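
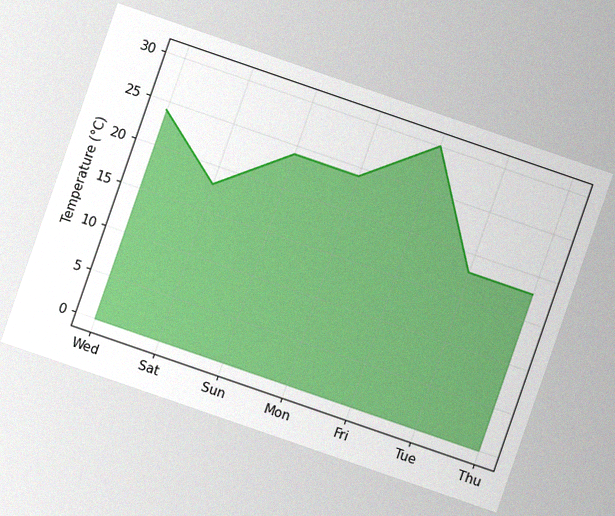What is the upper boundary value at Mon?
The chart is tilted about 19° clockwise, with some photo noise. At Mon the upper boundary is at 24°C.

24°C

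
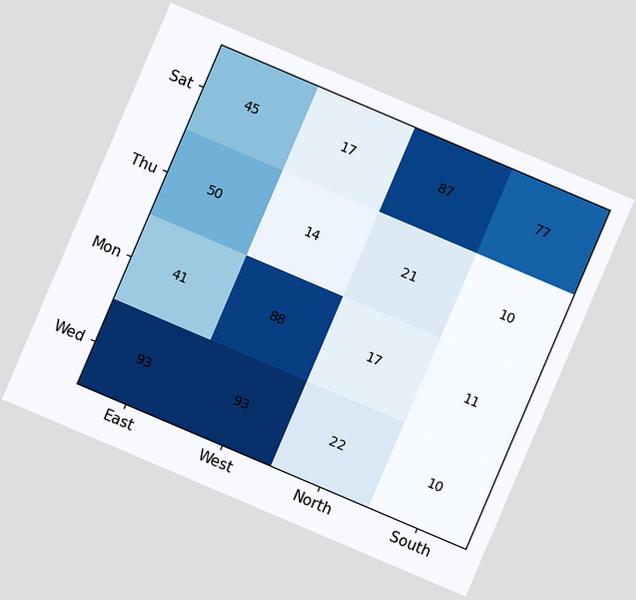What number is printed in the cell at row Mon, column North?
The chart is tilted about 23° clockwise. The (Mon, North) cell reads 17.

17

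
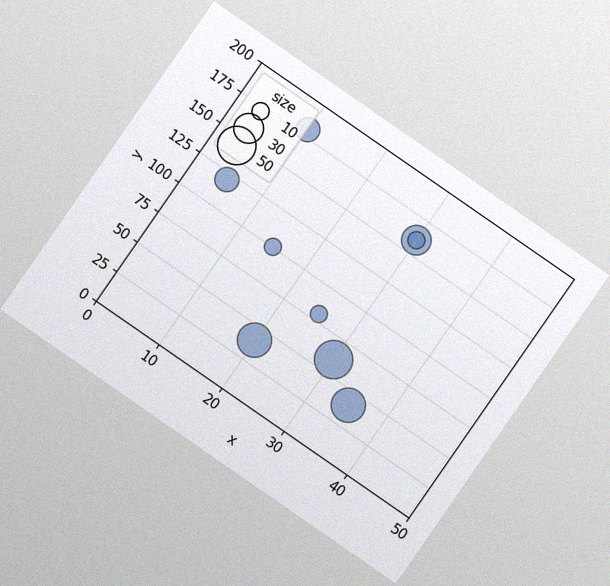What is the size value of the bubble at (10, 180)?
The chart is tilted about 35° clockwise, with some photo noise. Matching the bubble at (10, 180) against the size legend gives 20.

20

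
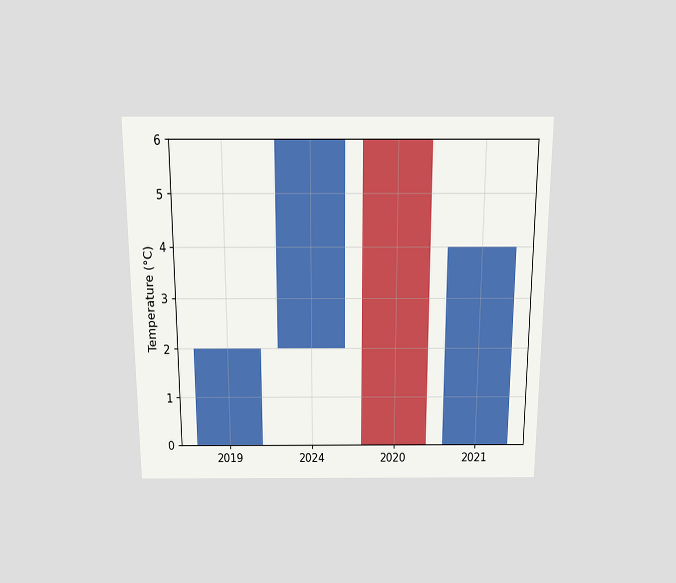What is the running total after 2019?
The chart is viewed slightly from above. After 2019 the running total reaches 2°C.

2°C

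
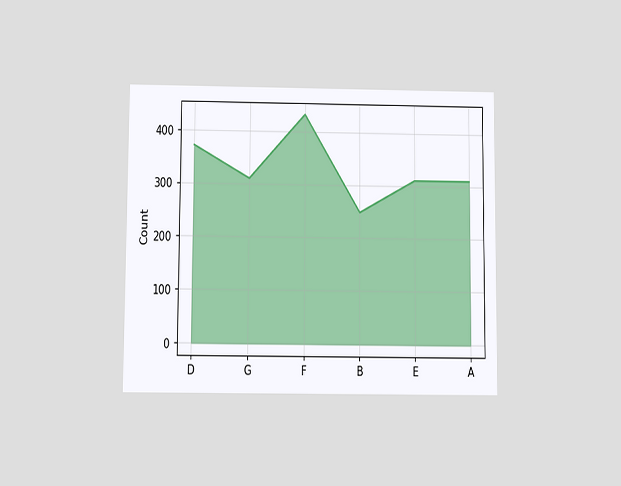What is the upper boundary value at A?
The chart is viewed slightly from below. At A the upper boundary is at 310.

310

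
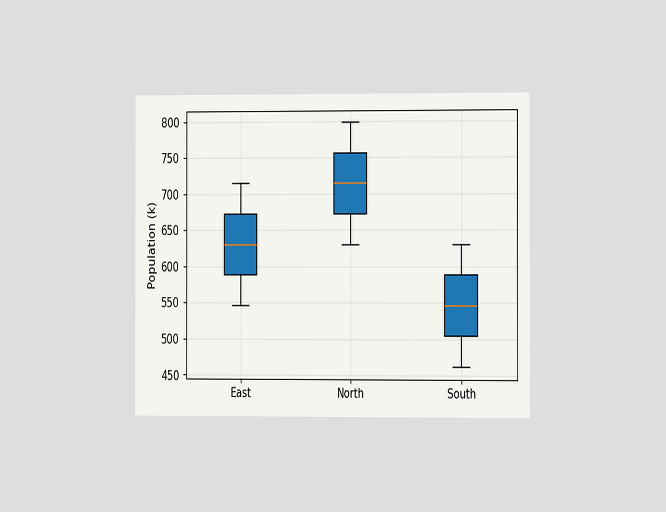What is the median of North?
714k

The chart is viewed slightly from the right. The median line in the North box sits at 714k.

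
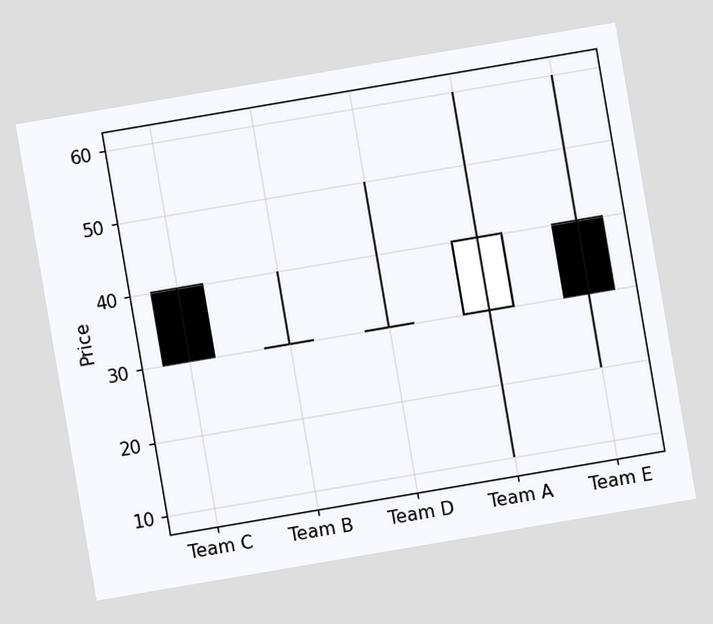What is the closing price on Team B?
The chart is tilted about 10° counter-clockwise. The Team B candle closes at 30.

30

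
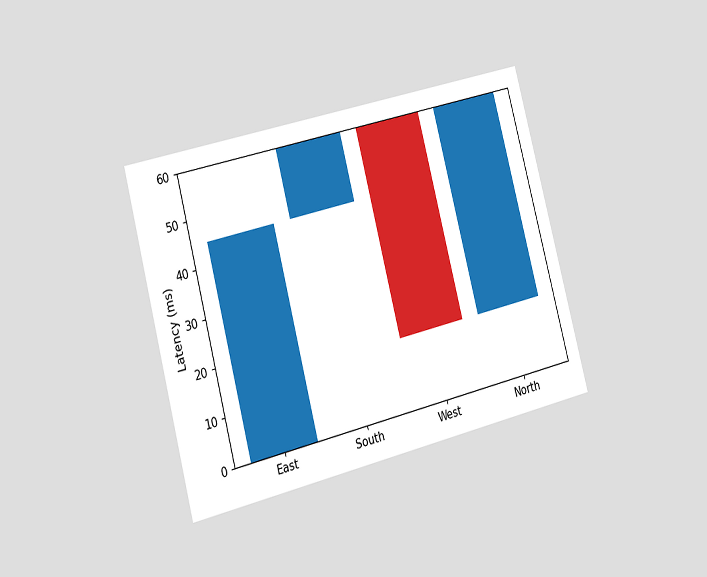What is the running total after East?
45ms

The chart is tilted about 15° counter-clockwise and viewed slightly from the left. After East the running total reaches 45ms.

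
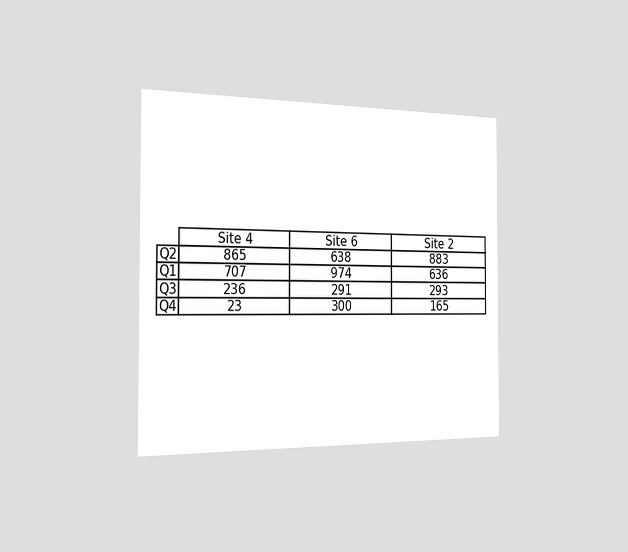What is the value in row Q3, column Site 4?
236

The chart is viewed slightly from the left. The (Q3, Site 4) cell reads 236.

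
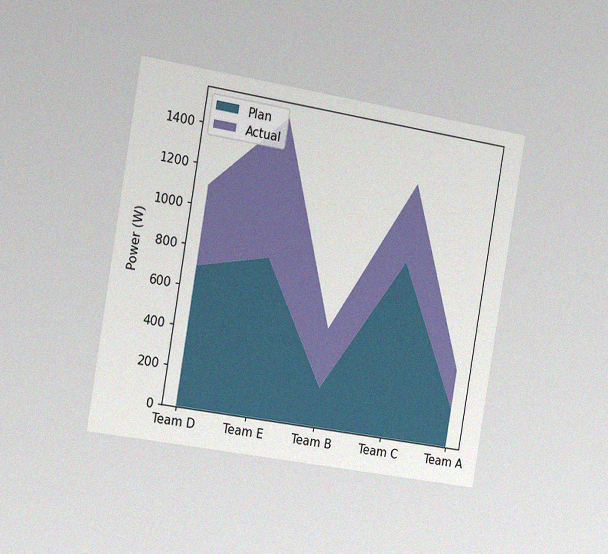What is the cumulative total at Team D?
1100W

The chart is tilted about 9° clockwise and viewed slightly from the left, with some photo noise. The stacked total at Team D reaches 1100W.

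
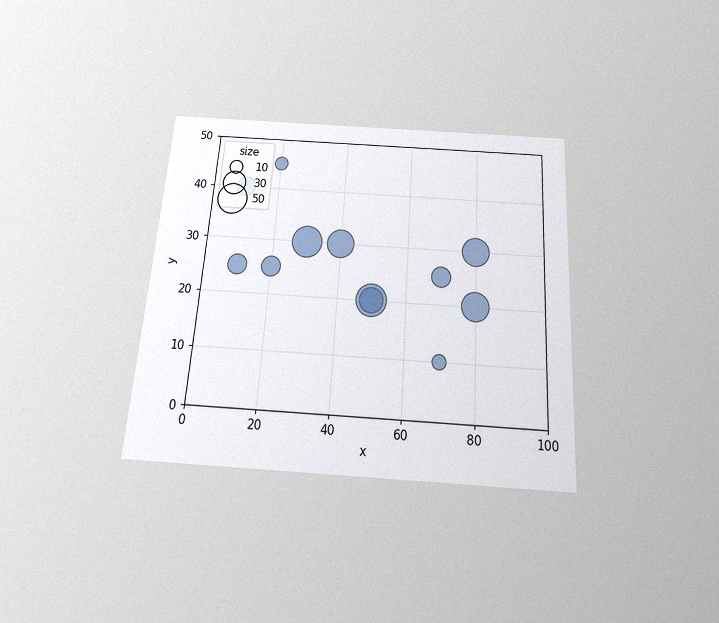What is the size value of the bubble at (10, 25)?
The chart is tilted about 4° clockwise and viewed slightly from below, with some photo noise. Matching the bubble at (10, 25) against the size legend gives 20.

20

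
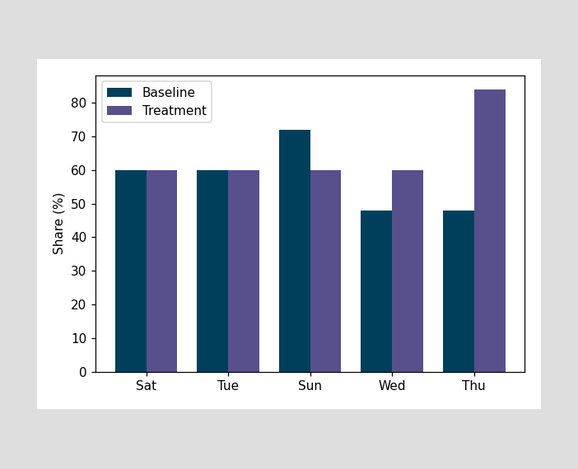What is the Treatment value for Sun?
60%

The Treatment bar at Sun reaches 60% on the y-axis.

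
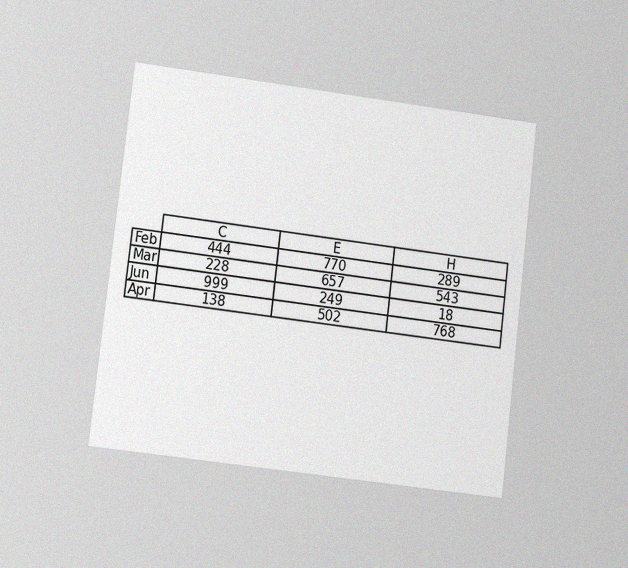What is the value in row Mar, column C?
The chart is tilted about 7° clockwise and viewed at a slight angle, with some photo noise. The (Mar, C) cell reads 228.

228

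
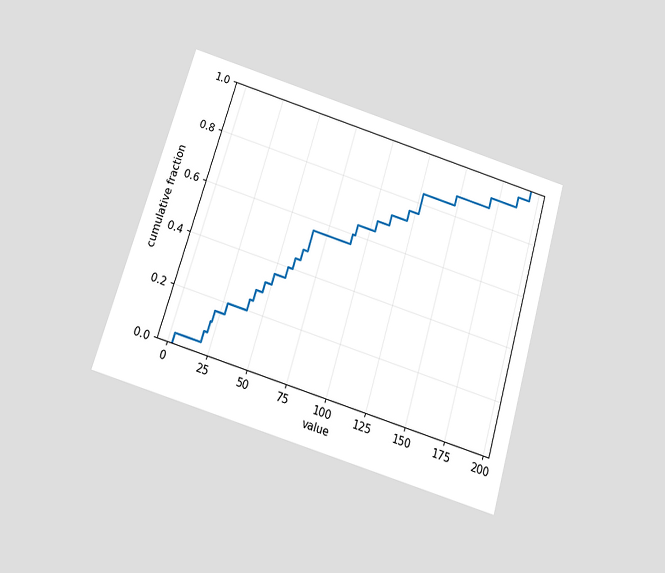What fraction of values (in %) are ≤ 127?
The chart is tilted about 17° clockwise and viewed slightly from below. At x=127 the ECDF step is at 84%.

84%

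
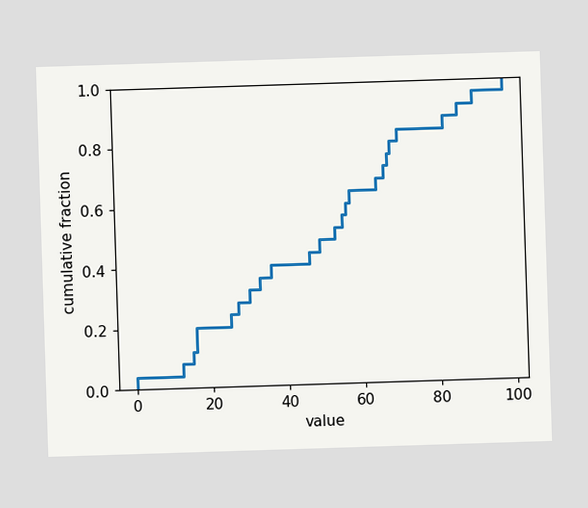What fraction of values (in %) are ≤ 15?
At x=15 the ECDF step is at 12%.

12%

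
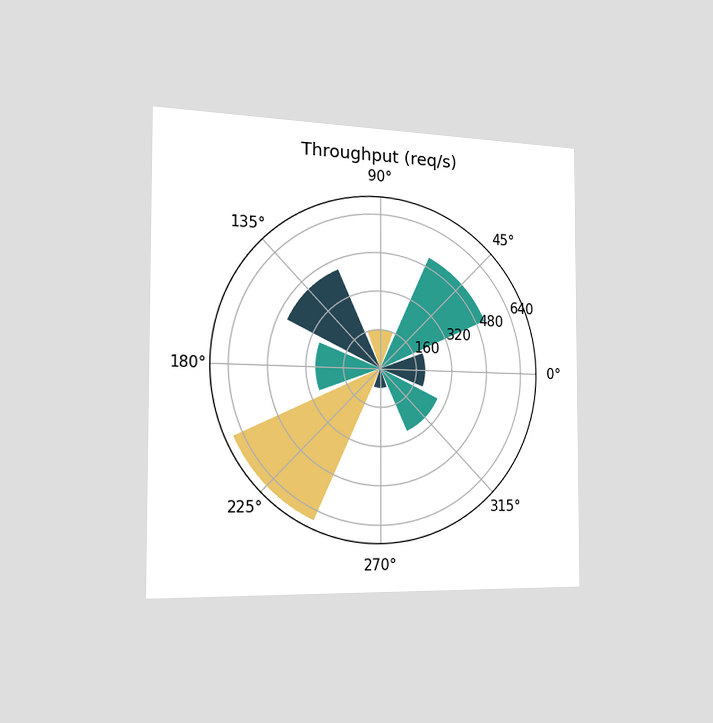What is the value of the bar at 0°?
The chart is viewed slightly from the left. The bar at 0° reaches 200req/s on the radial axis.

200req/s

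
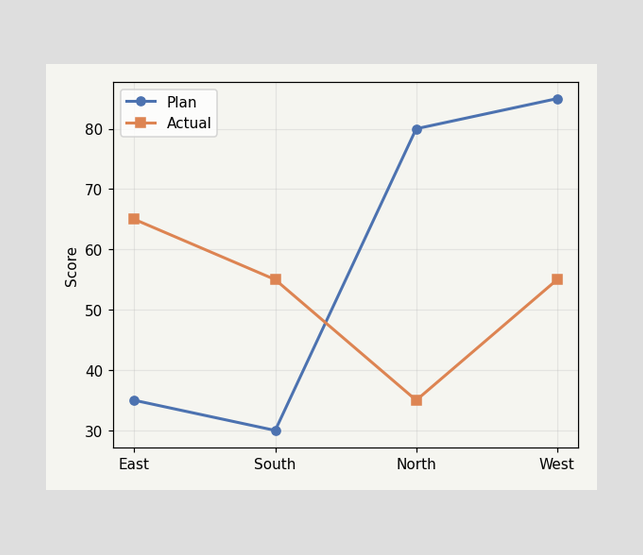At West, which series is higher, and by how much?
At West, Plan sits above the other line by 30.

Plan, by 30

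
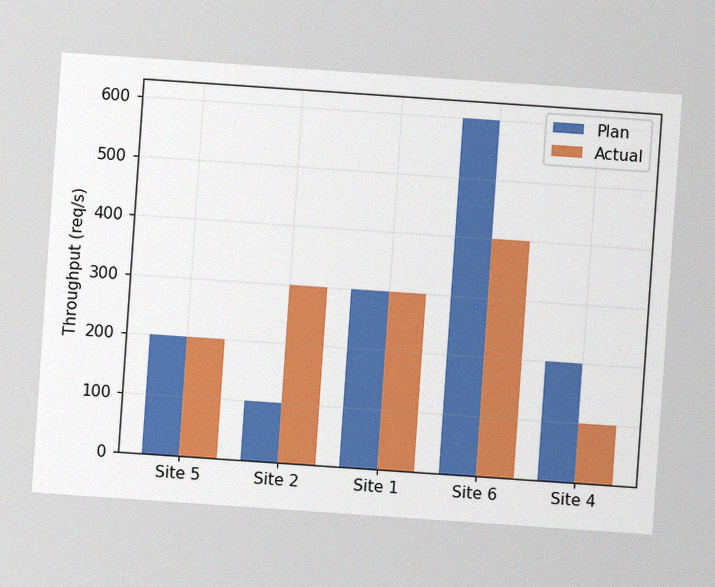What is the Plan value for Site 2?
The chart is tilted about 4° clockwise, with some photo noise. The Plan bar at Site 2 reaches 100req/s on the y-axis.

100req/s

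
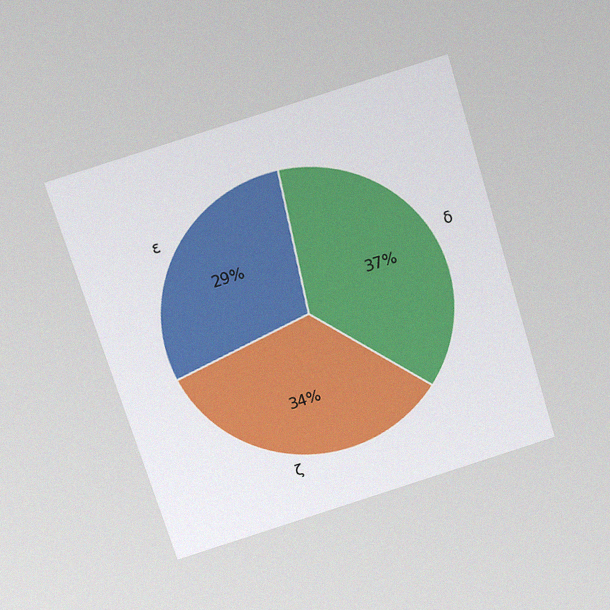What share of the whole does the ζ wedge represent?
34%

The chart is tilted about 17° counter-clockwise and viewed slightly from above, with some photo noise. The ζ slice takes up 34% of the pie.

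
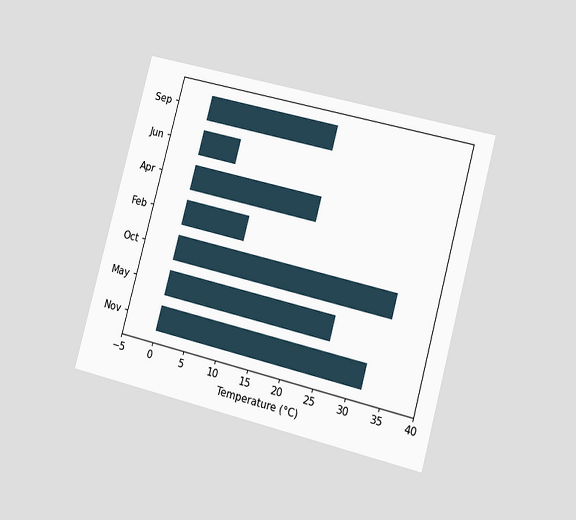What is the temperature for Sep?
20°C

The chart is tilted about 15° clockwise and viewed slightly from the right. Reading along the chart's x-axis, the Sep bar reaches 20°C.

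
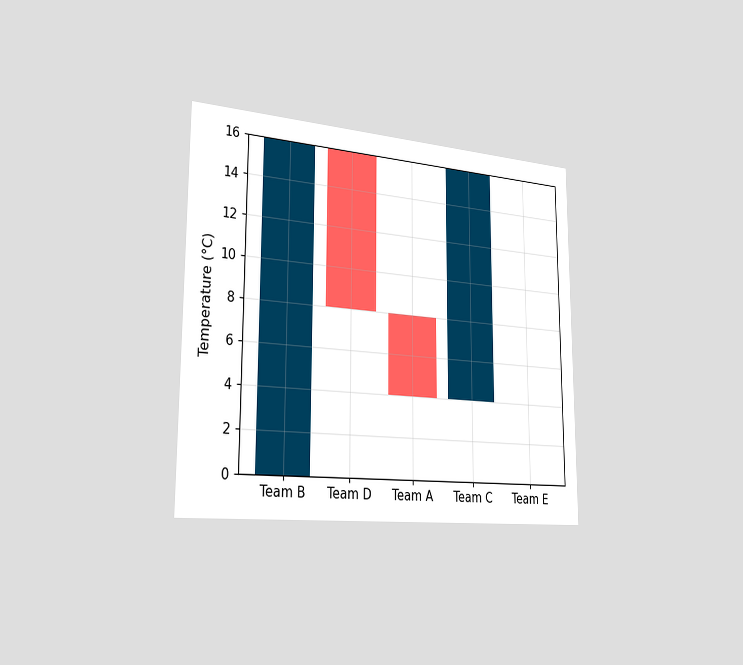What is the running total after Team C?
16°C

The chart is viewed slightly from the left. After Team C the running total reaches 16°C.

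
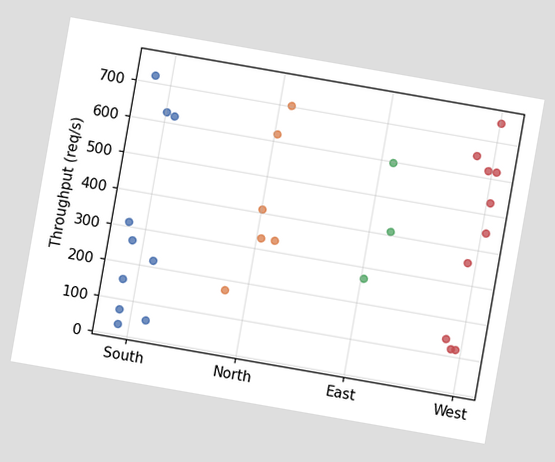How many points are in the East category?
The chart is tilted about 10° clockwise. Counting the markers in the East column gives 3.

3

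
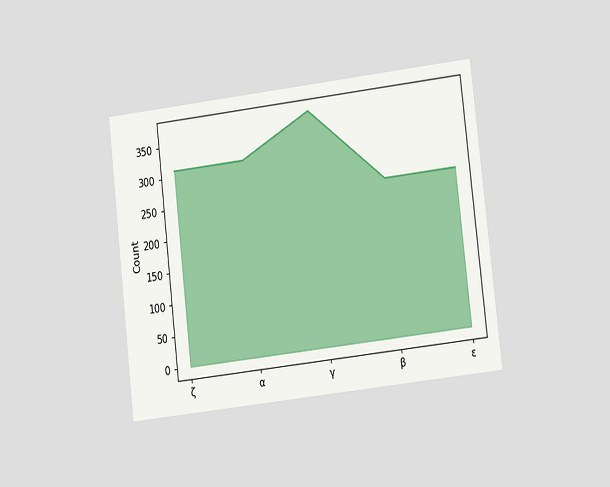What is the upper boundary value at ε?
The chart is tilted about 7° counter-clockwise and viewed at a slight angle. At ε the upper boundary is at 248.

248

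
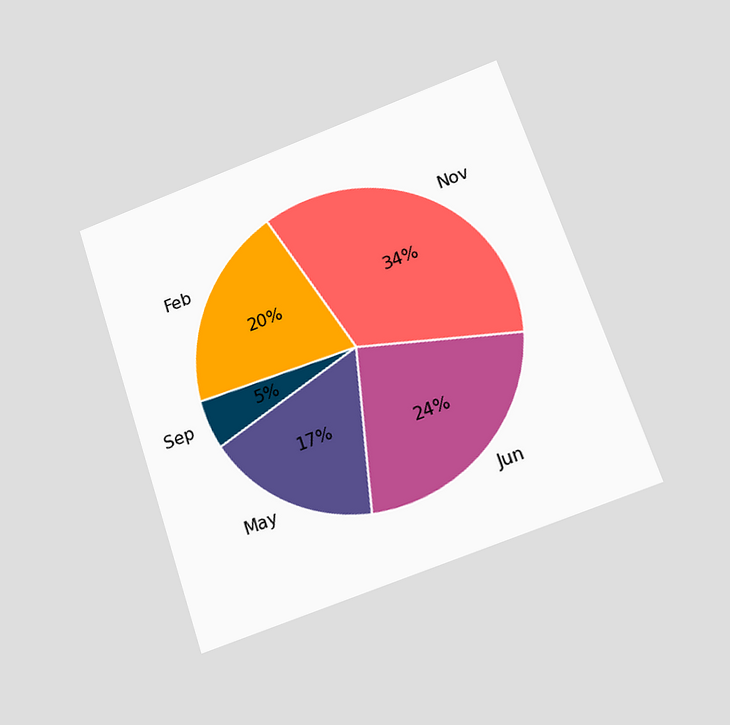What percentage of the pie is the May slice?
The chart is tilted about 18° counter-clockwise and viewed slightly from below. The May slice takes up 17% of the pie.

17%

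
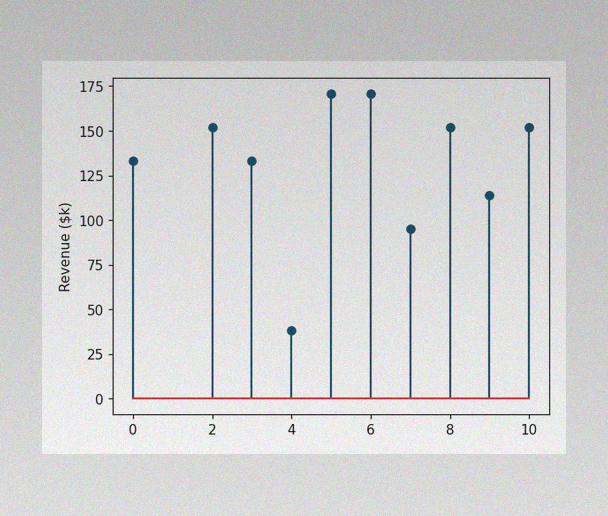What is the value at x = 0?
$133k

The image has some photo noise and uneven lighting. The stem at x=0 reaches $133k.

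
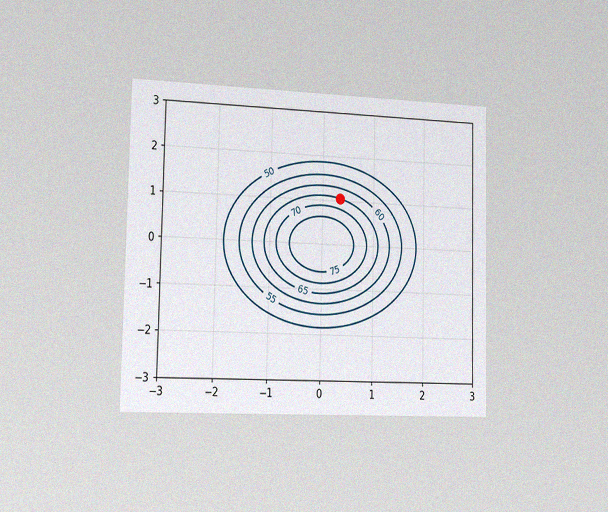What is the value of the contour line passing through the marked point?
65

The chart is viewed slightly from the left, with some photo noise. The marked point sits on the contour labelled 65.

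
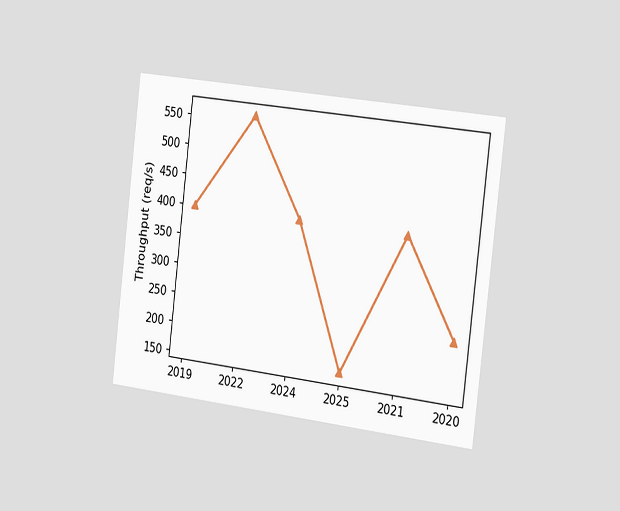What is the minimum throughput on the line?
The chart is tilted about 7° clockwise and viewed slightly from the right. The lowest point is at 2025, and reading across to the y-axis gives 160req/s.

160req/s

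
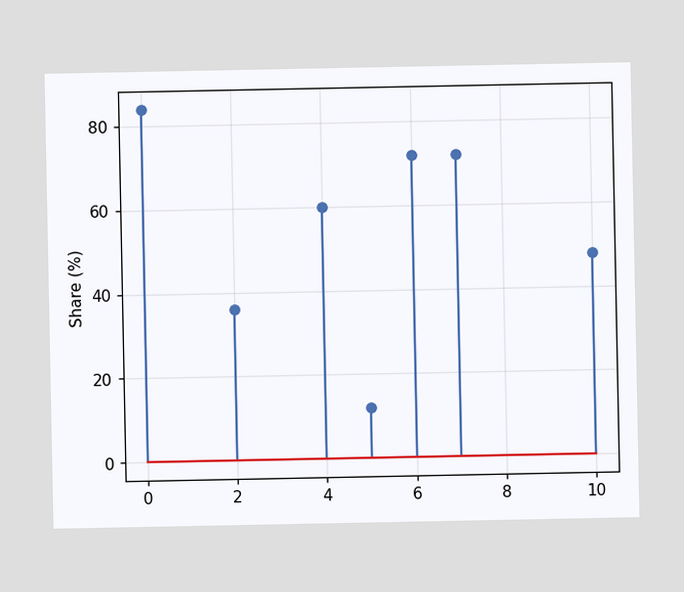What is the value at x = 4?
60%

The stem at x=4 reaches 60%.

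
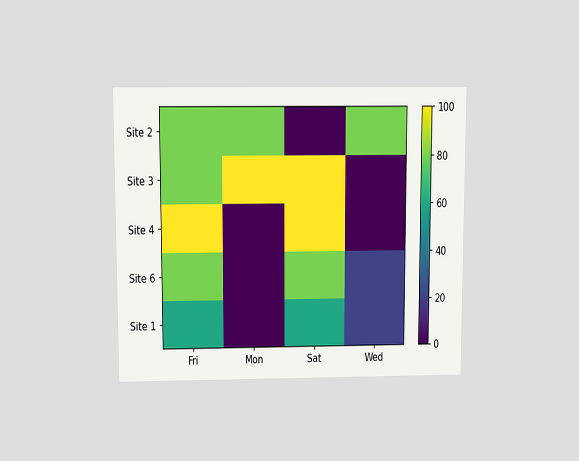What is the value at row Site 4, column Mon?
The chart is viewed slightly from above. Matching cell (Site 4, Mon) against the colorbar gives 0.

0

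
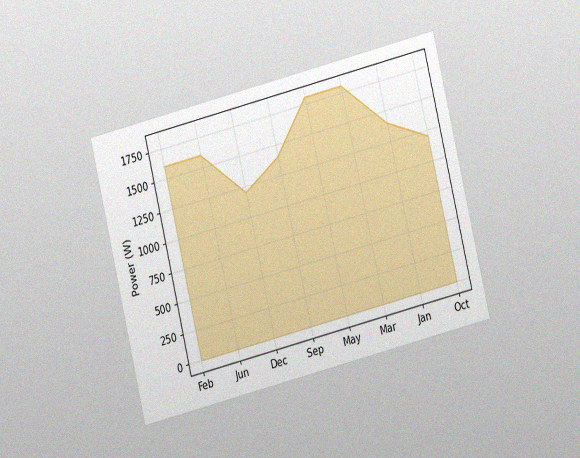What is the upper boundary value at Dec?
1200W

The chart is tilted about 14° counter-clockwise and viewed at a slight angle, with some photo noise. At Dec the upper boundary is at 1200W.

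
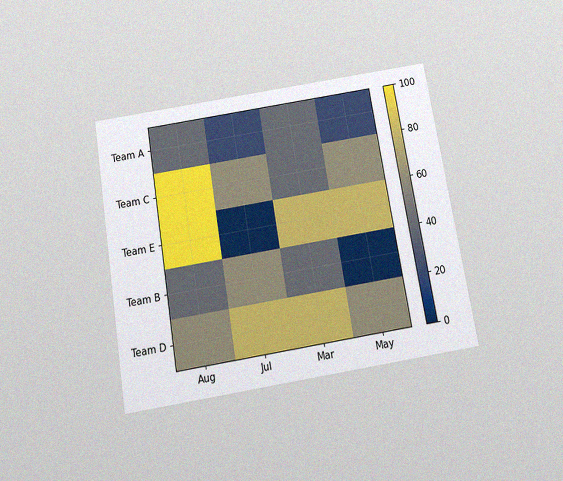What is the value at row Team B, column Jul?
60

The chart is tilted about 9° counter-clockwise and viewed slightly from below, with some photo noise. Matching cell (Team B, Jul) against the colorbar gives 60.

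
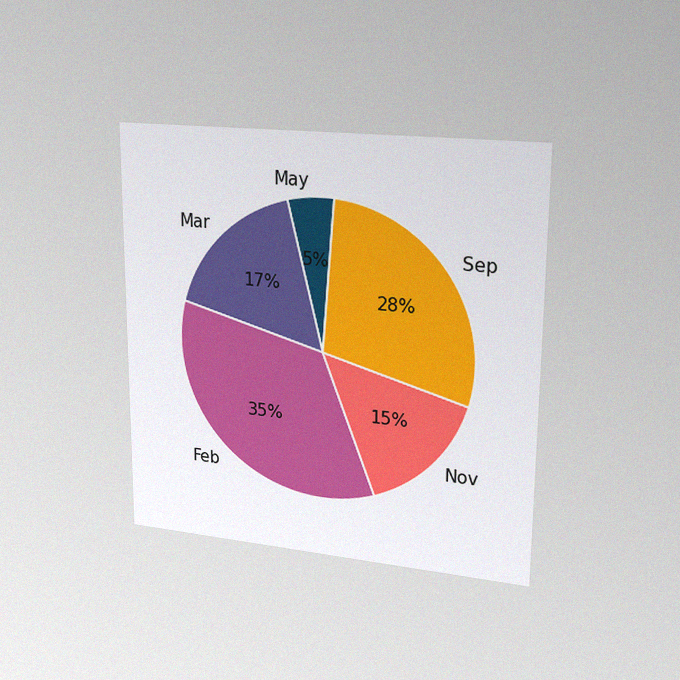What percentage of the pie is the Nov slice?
The chart is viewed slightly from the right, with some photo noise. The Nov slice takes up 15% of the pie.

15%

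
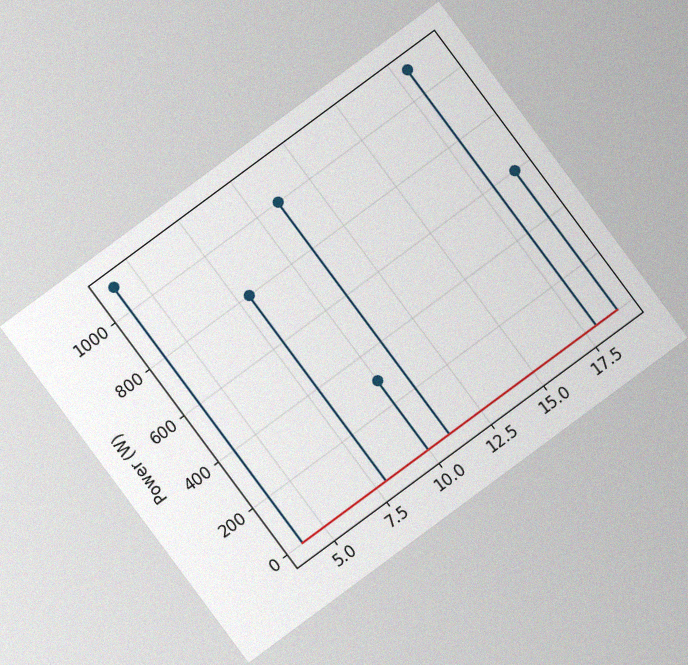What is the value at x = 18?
1100W

The chart is tilted about 37° counter-clockwise, with some photo noise. The stem at x=18 reaches 1100W.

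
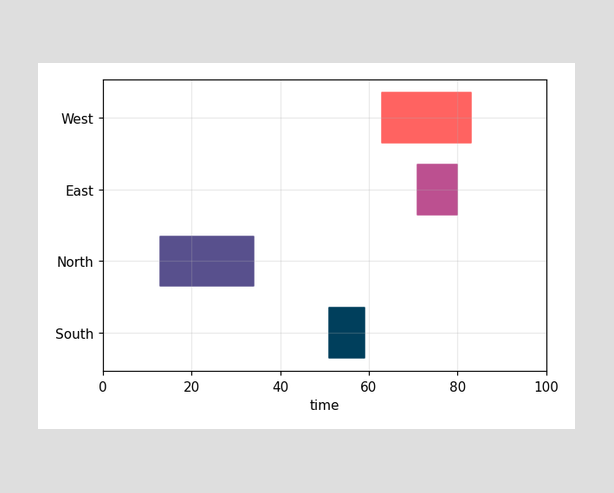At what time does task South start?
51

The South bar begins at t=51.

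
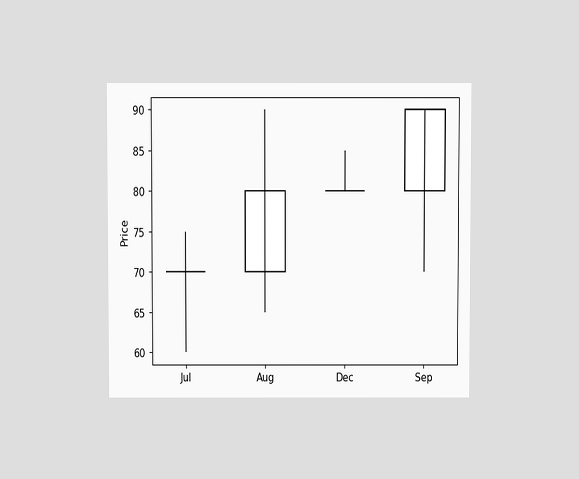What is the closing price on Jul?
70

The chart is viewed slightly from above. The Jul candle closes at 70.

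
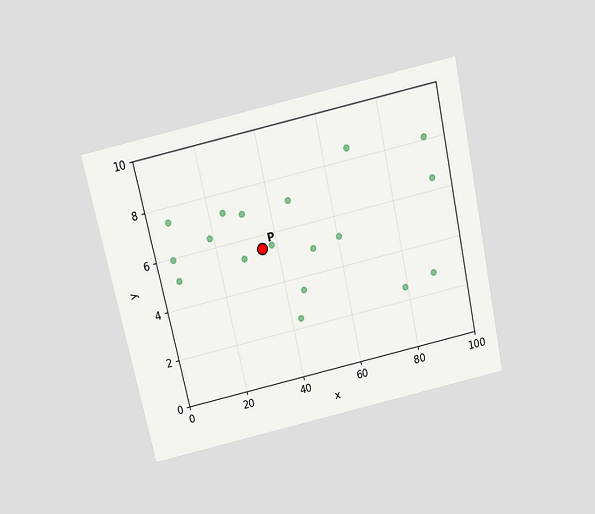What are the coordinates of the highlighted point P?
The chart is tilted about 12° counter-clockwise and viewed slightly from above. Following the gridlines from P to each axis, P sits at (35, 5.5).

(35, 5.5)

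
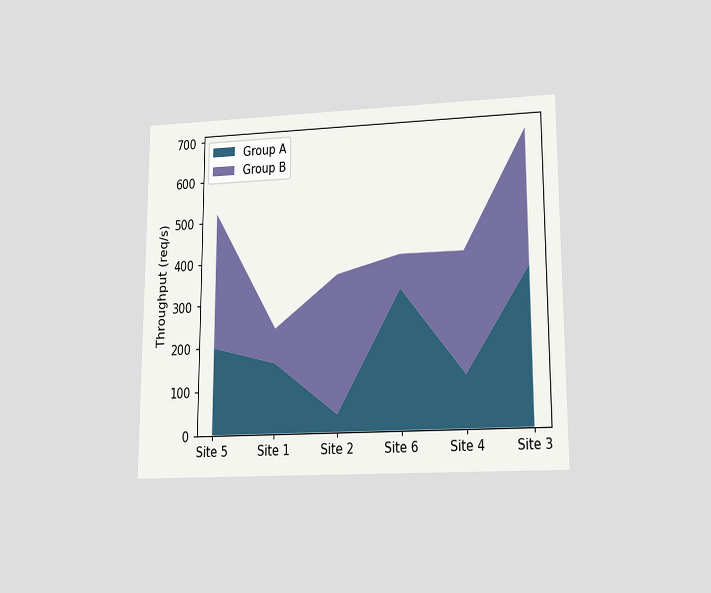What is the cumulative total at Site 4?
400req/s

The chart is viewed at a slight angle. The stacked total at Site 4 reaches 400req/s.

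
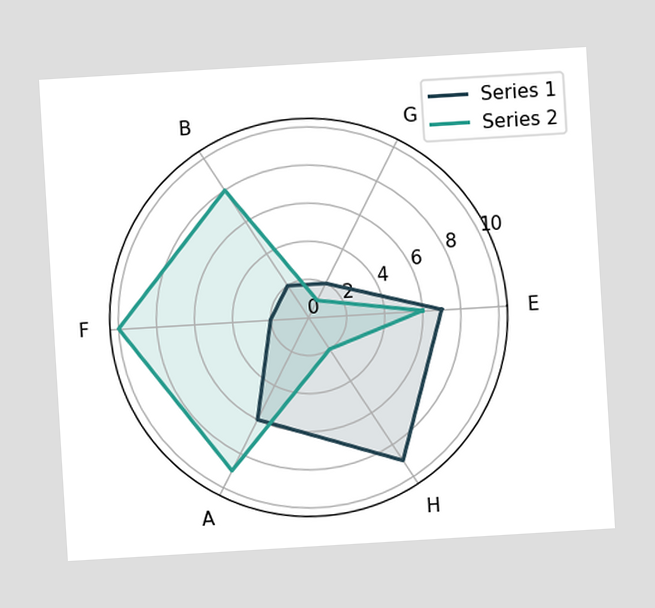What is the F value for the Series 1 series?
2

The chart is tilted about 3° counter-clockwise. On the F axis, Series 1 reaches 2.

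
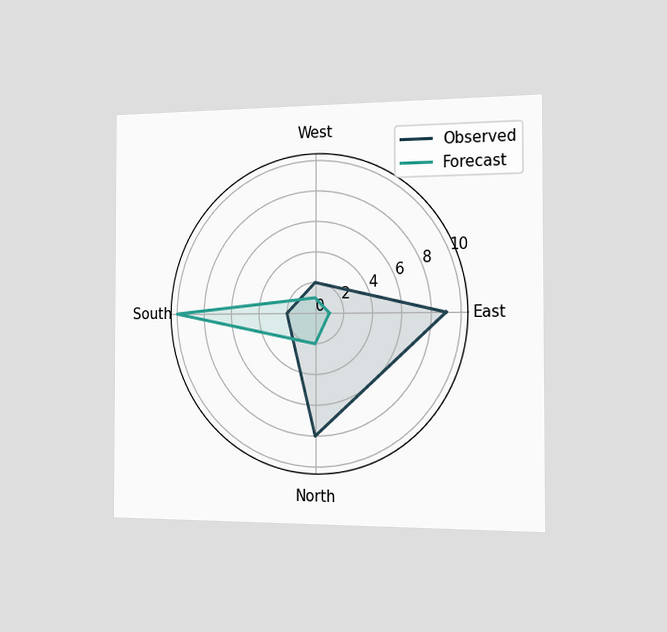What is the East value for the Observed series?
9

The chart is viewed slightly from the right. On the East axis, Observed reaches 9.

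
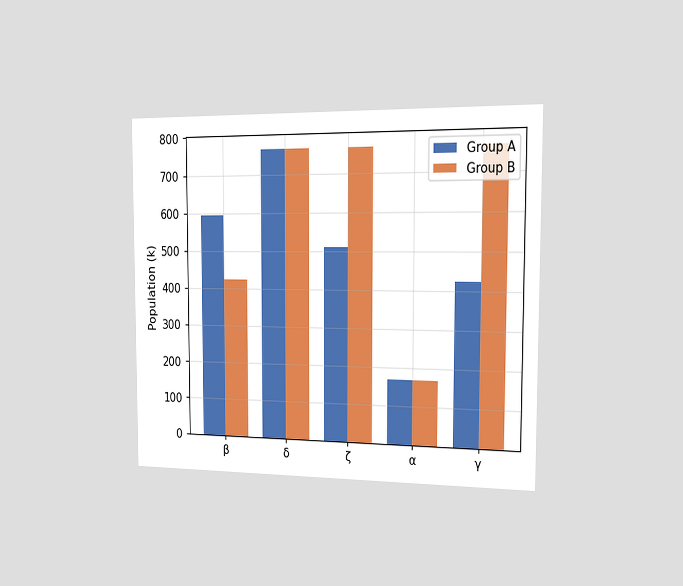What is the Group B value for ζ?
The chart is viewed slightly from the right. The Group B bar at ζ reaches 765k on the y-axis.

765k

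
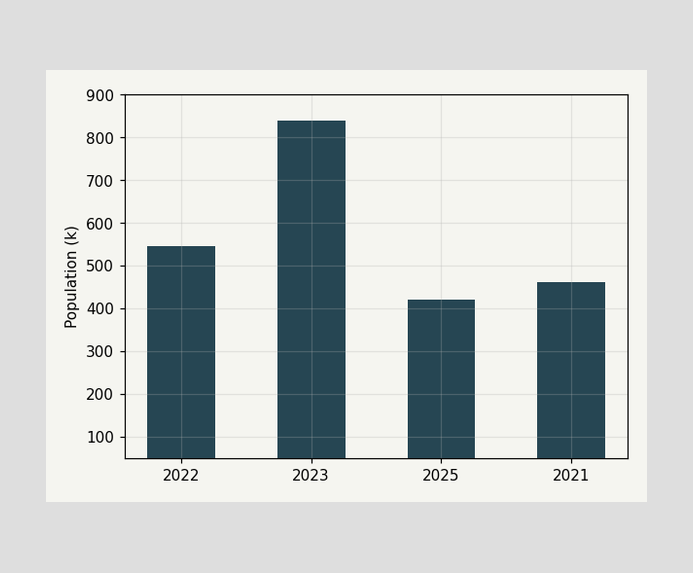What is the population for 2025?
Reading along the chart's y-axis, the 2025 bar reaches 420k.

420k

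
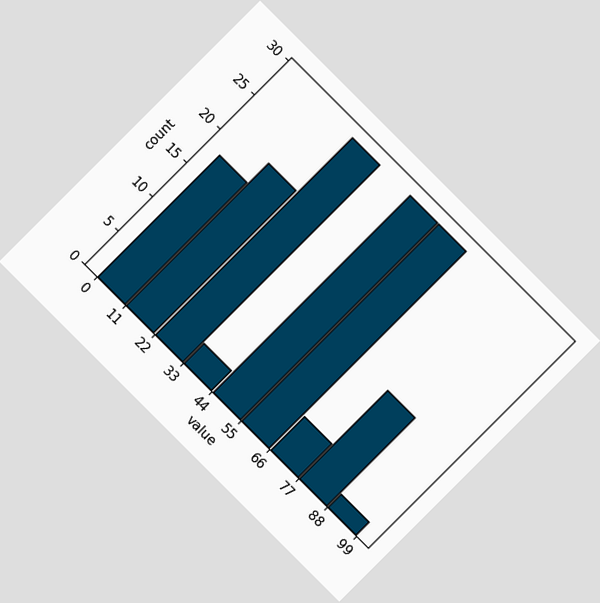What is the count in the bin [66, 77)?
5

The chart is tilted about 45° clockwise. The [66, 77) bin has height 5.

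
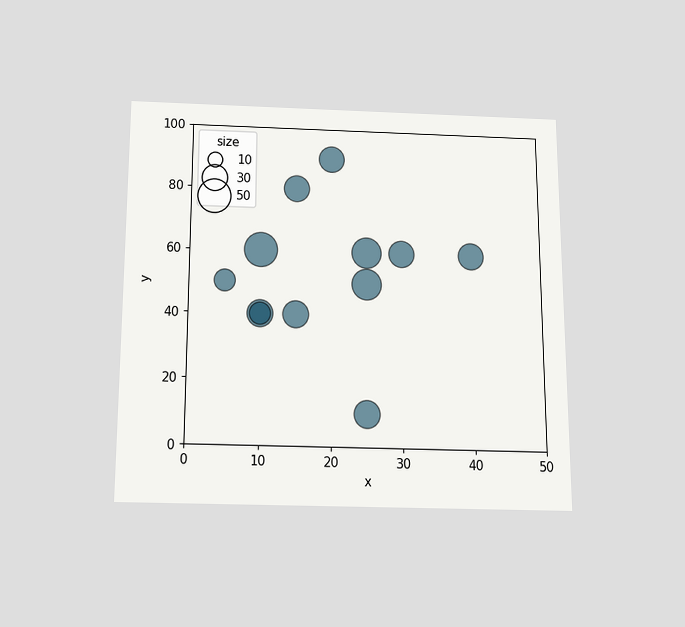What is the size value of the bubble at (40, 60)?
30

The chart is viewed slightly from below. Matching the bubble at (40, 60) against the size legend gives 30.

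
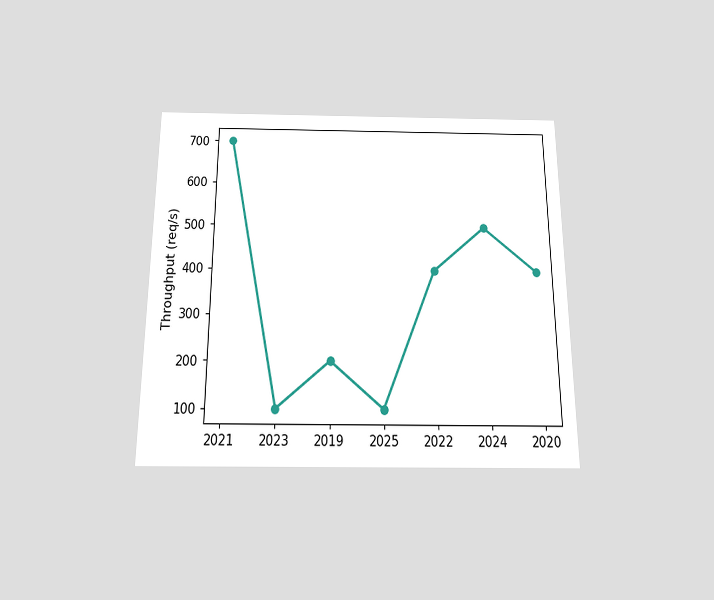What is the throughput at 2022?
The chart is viewed slightly from below. At 2022, the line is at 400req/s.

400req/s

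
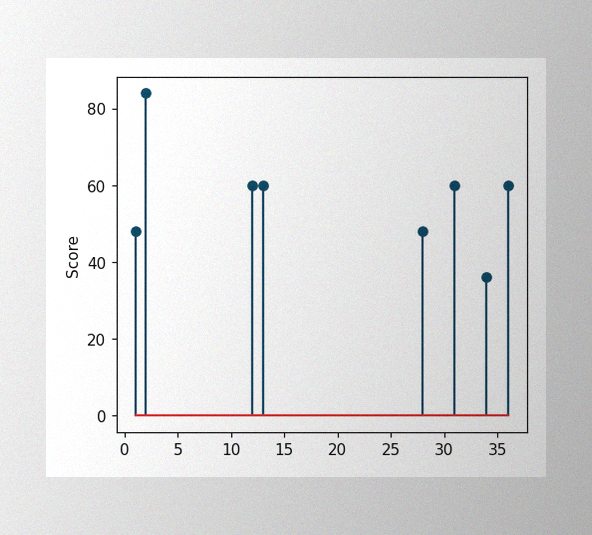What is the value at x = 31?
60

The image has some photo noise and uneven lighting. The stem at x=31 reaches 60.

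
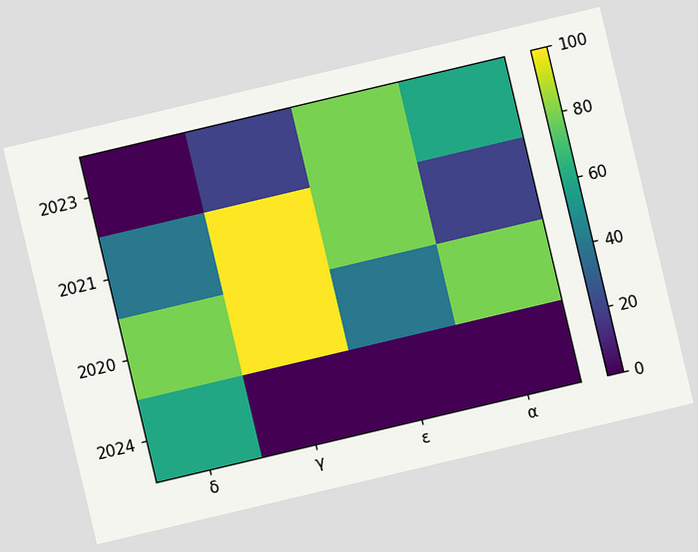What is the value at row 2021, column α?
The chart is tilted about 13° counter-clockwise. Matching cell (2021, α) against the colorbar gives 20.

20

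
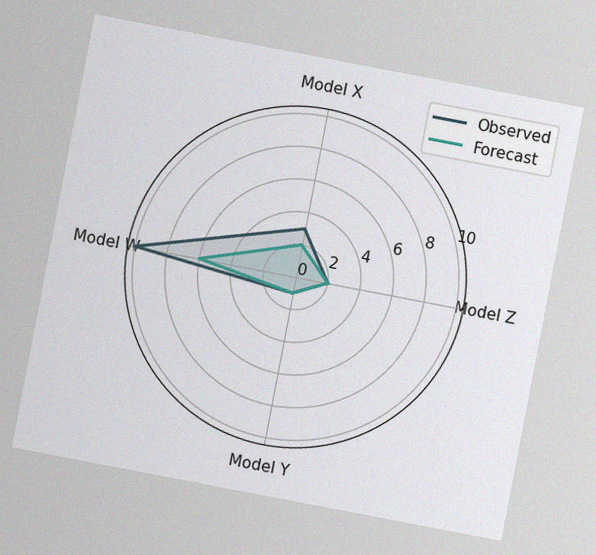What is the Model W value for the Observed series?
10

The chart is tilted about 11° clockwise, with some photo noise. On the Model W axis, Observed reaches 10.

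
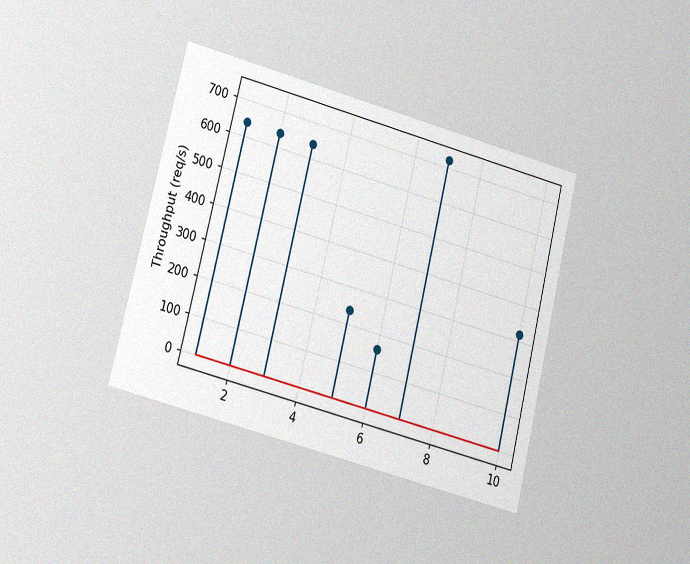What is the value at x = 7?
The chart is tilted about 14° clockwise and viewed at a slight angle, with some photo noise. The stem at x=7 reaches 720req/s.

720req/s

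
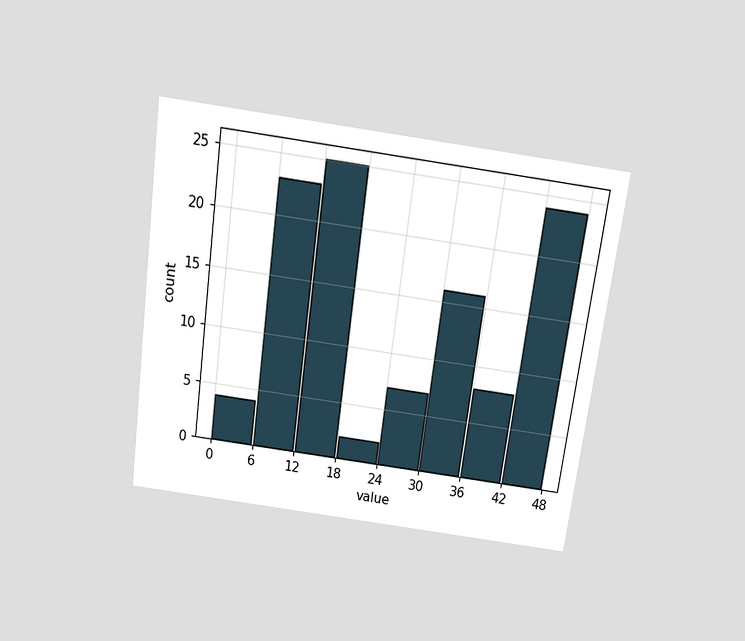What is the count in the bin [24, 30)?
7

The chart is tilted about 8° clockwise and viewed slightly from above. The [24, 30) bin has height 7.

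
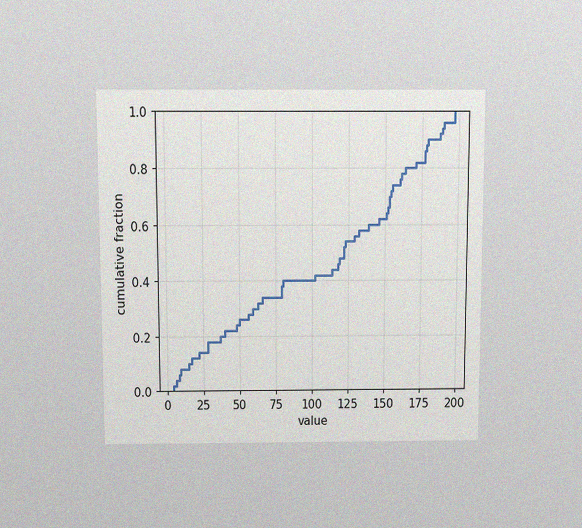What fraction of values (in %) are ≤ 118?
The chart is viewed slightly from above, with some photo noise. At x=118 the ECDF step is at 46%.

46%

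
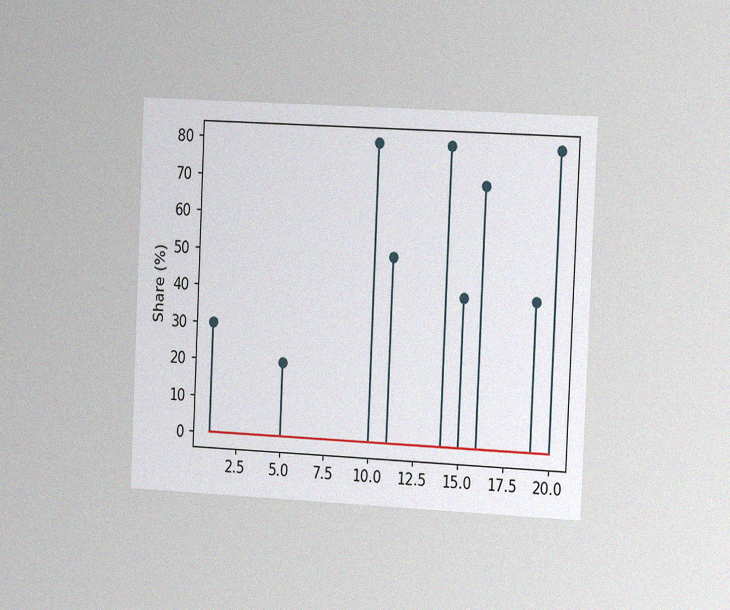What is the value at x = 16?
The chart is tilted about 3° clockwise and viewed slightly from the right, with some photo noise. The stem at x=16 reaches 70%.

70%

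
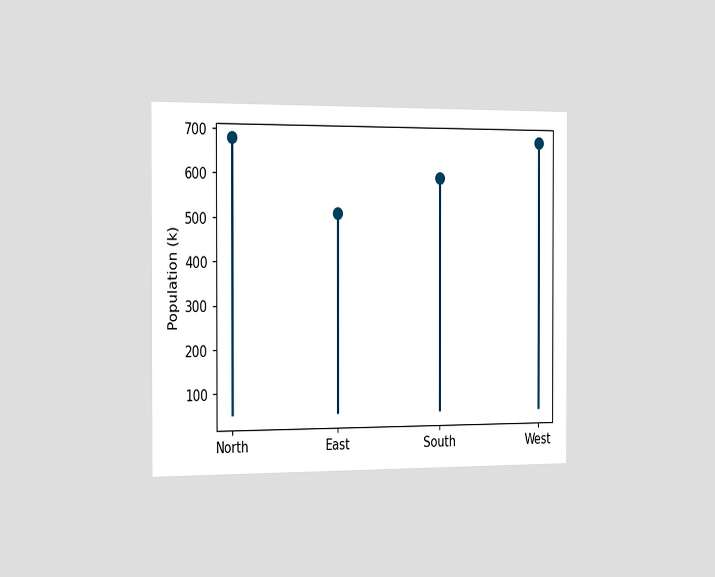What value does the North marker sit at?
680k

The chart is viewed slightly from the left. The North marker sits at 680k.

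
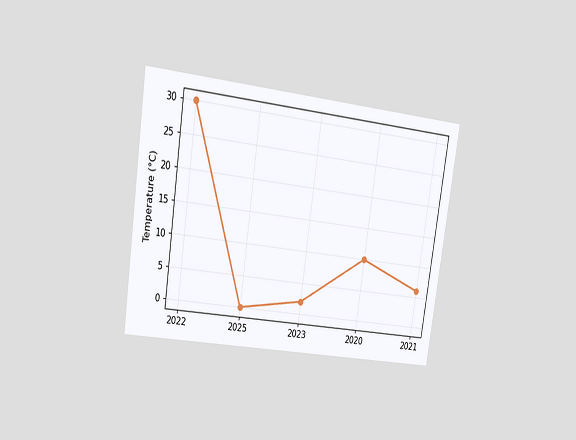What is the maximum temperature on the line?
The chart is tilted about 8° clockwise and viewed at a slight angle. The highest point is at 2022, and reading across to the y-axis gives 30°C.

30°C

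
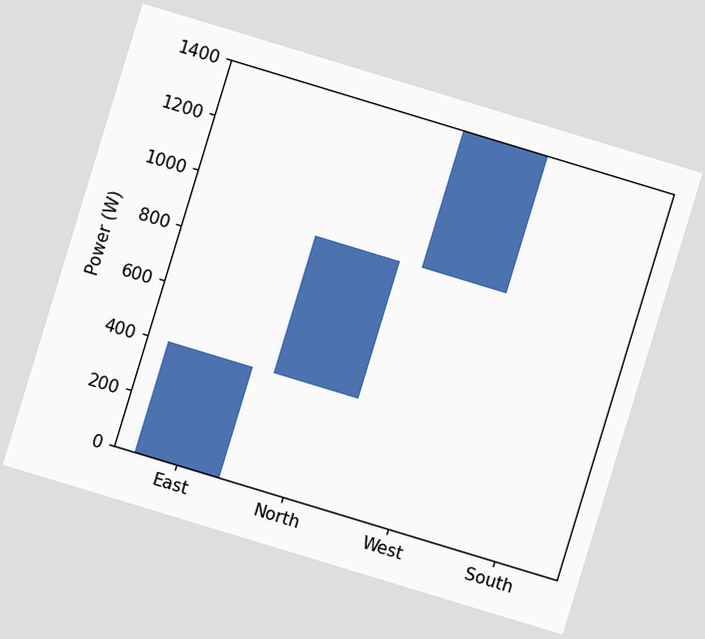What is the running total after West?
1400W

The chart is tilted about 17° clockwise. After West the running total reaches 1400W.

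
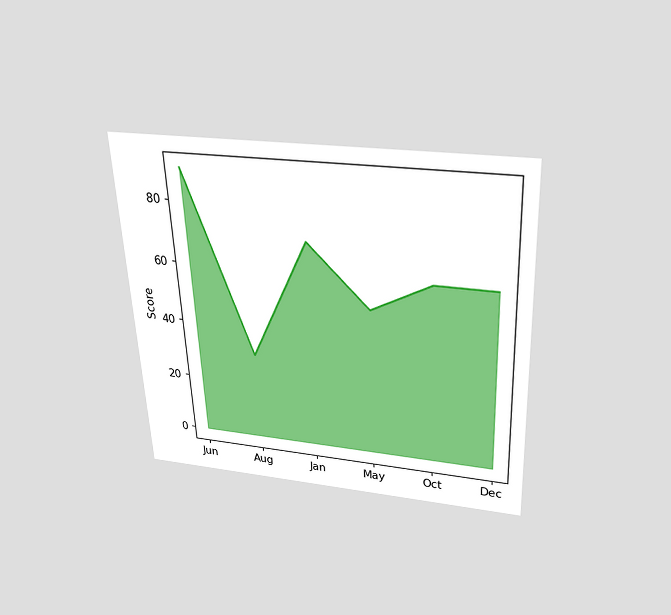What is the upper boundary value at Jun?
The chart is tilted about 3° counter-clockwise and viewed slightly from above. At Jun the upper boundary is at 90.

90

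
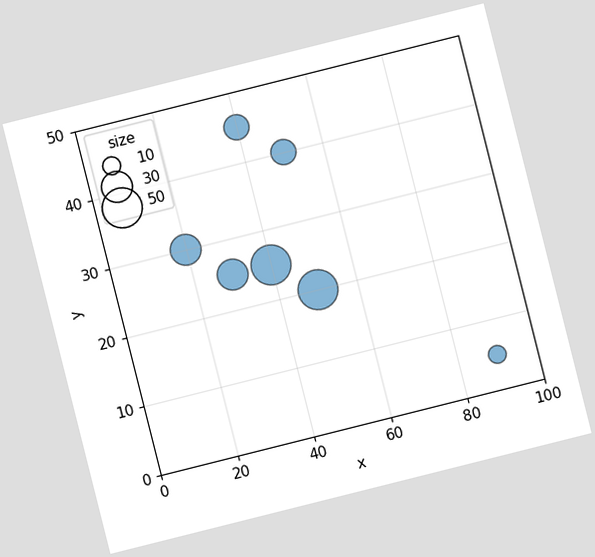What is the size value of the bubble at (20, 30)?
The chart is tilted about 14° counter-clockwise. Matching the bubble at (20, 30) against the size legend gives 30.

30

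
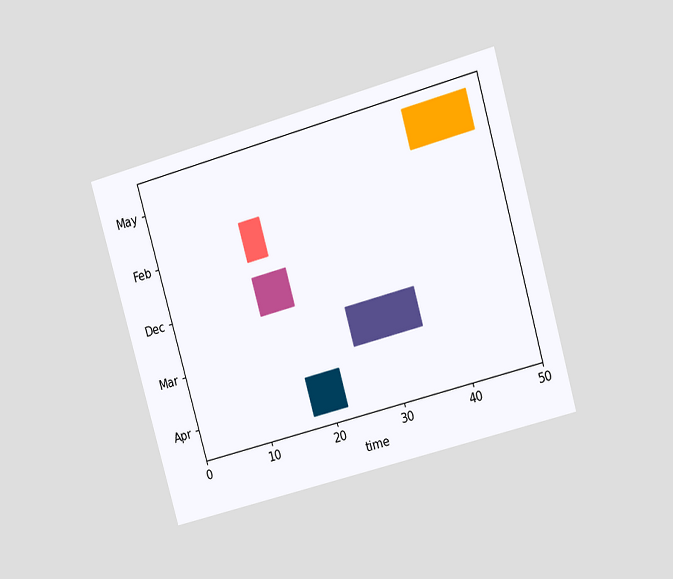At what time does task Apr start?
The chart is tilted about 16° counter-clockwise and viewed at a slight angle. The Apr bar begins at t=17.

17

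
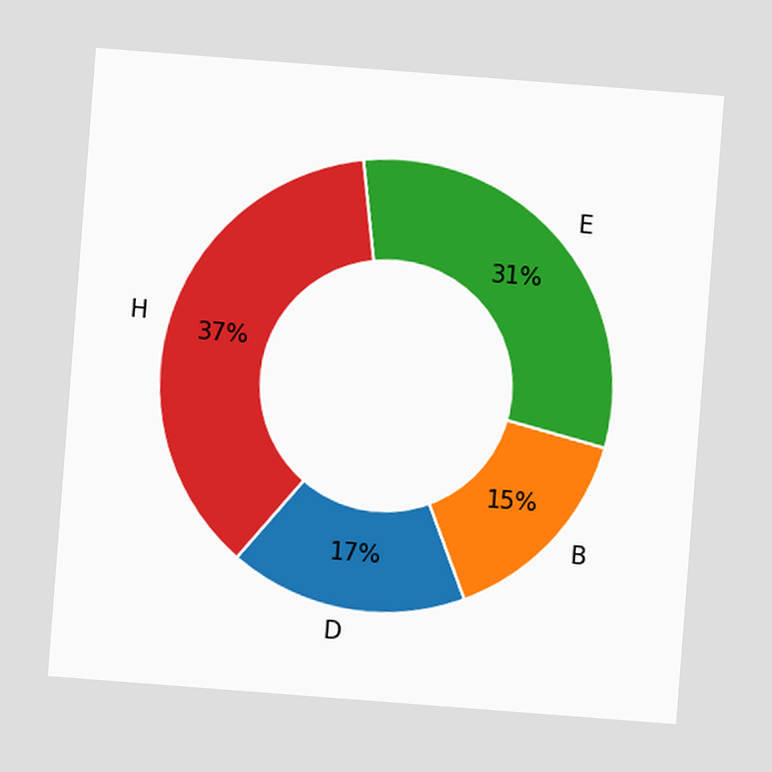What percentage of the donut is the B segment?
The chart is tilted about 4° clockwise. The B segment takes up 15% of the ring.

15%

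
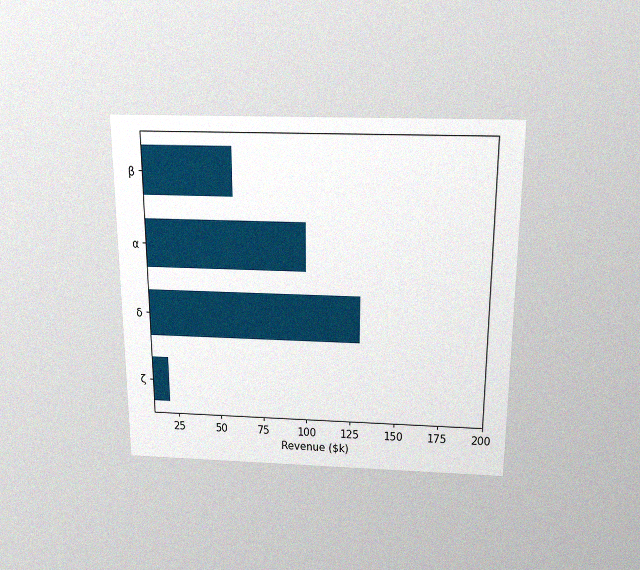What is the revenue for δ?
$130k

The chart is viewed slightly from above, with some photo noise. Reading along the chart's x-axis, the δ bar reaches $130k.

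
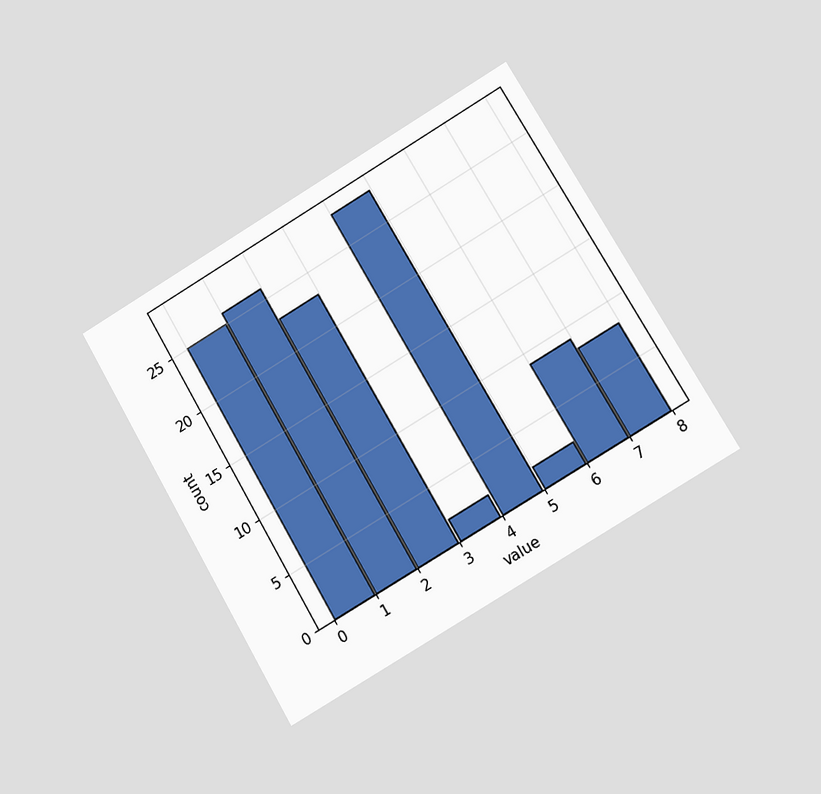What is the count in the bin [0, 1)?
25

The chart is tilted about 30° counter-clockwise and viewed slightly from the right. The [0, 1) bin has height 25.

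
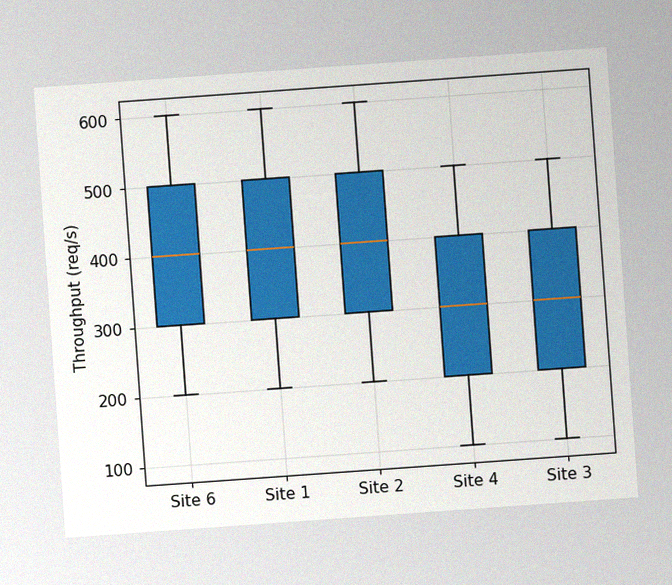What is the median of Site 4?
The chart is tilted about 4° counter-clockwise, with some photo noise. The median line in the Site 4 box sits at 300req/s.

300req/s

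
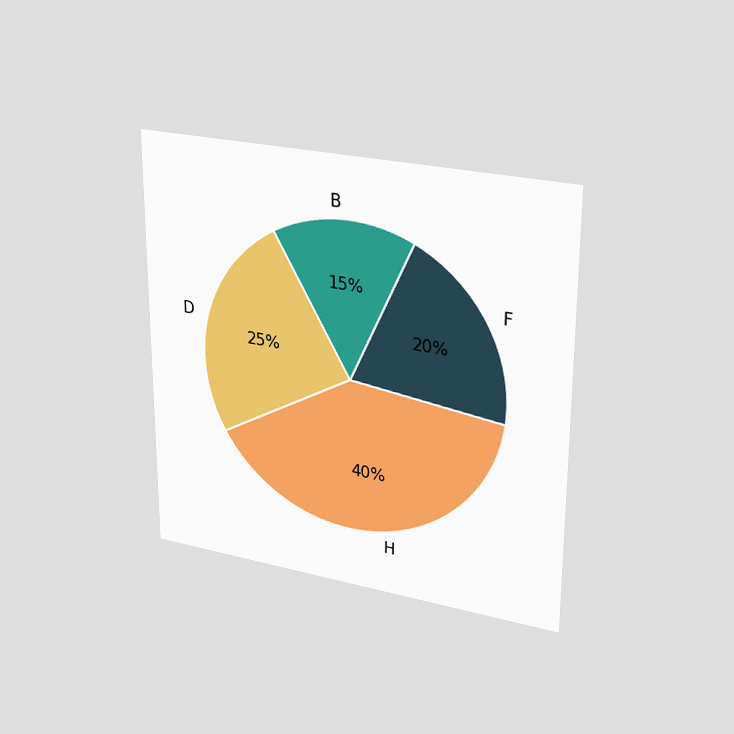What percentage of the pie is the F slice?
20%

The chart is viewed at a slight angle. The F slice takes up 20% of the pie.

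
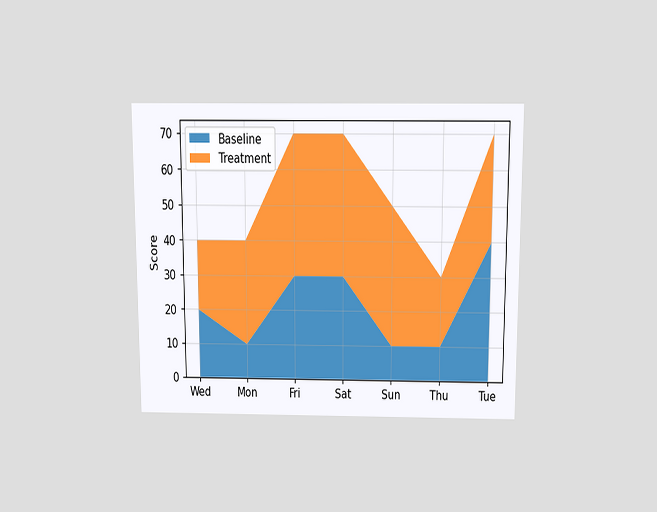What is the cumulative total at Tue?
The chart is viewed slightly from above. The stacked total at Tue reaches 70.

70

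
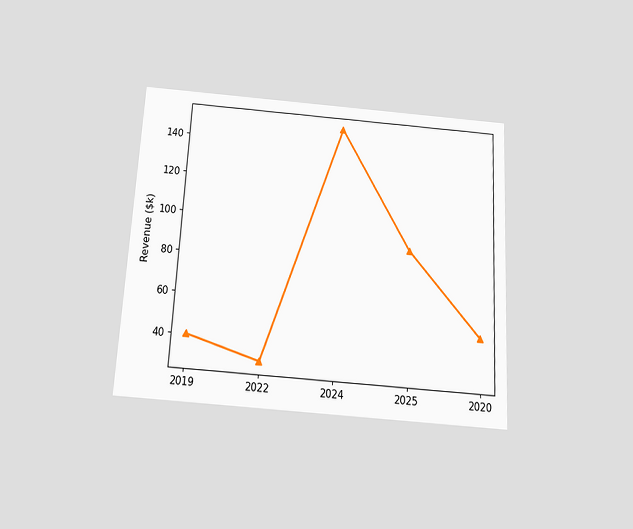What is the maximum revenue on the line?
$150k

The chart is tilted about 3° clockwise and viewed slightly from below. The highest point is at 2024, and reading across to the y-axis gives $150k.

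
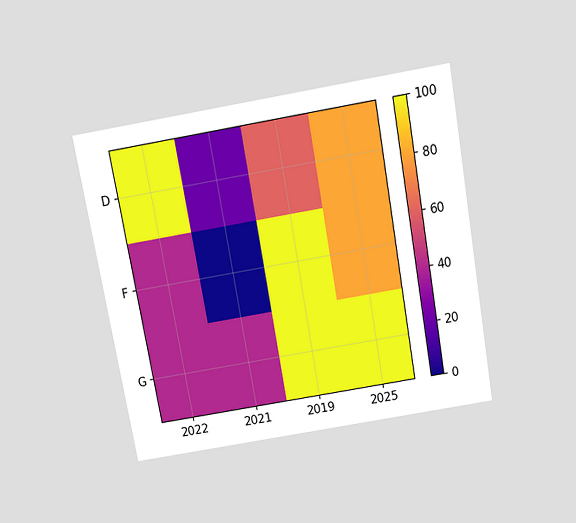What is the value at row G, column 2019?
The chart is tilted about 10° counter-clockwise and viewed slightly from above. Matching cell (G, 2019) against the colorbar gives 100.

100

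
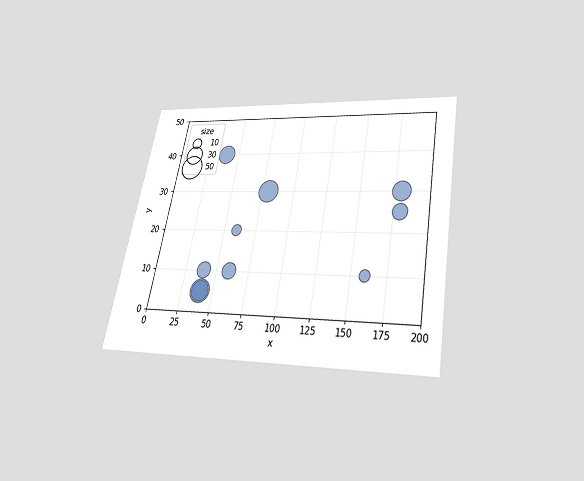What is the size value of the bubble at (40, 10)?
The chart is tilted about 11° clockwise and viewed slightly from below. Matching the bubble at (40, 10) against the size legend gives 20.

20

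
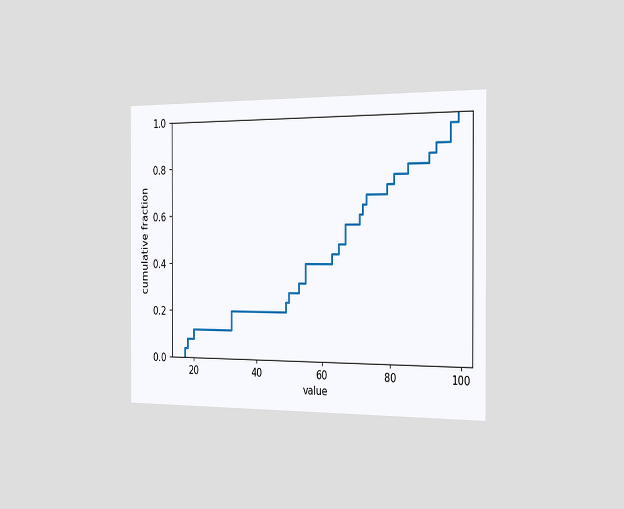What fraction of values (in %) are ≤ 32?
The chart is viewed slightly from the right. At x=32 the ECDF step is at 20%.

20%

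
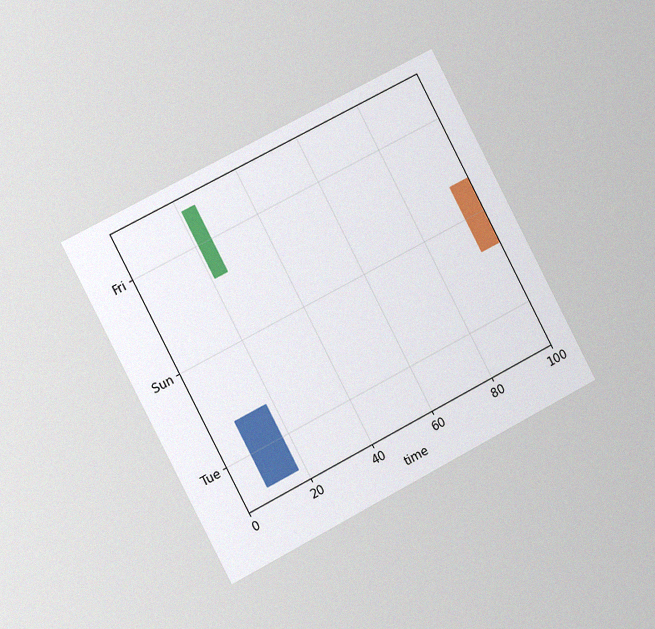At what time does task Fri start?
The chart is tilted about 28° counter-clockwise and viewed slightly from the left, with some photo noise. The Fri bar begins at t=21.

21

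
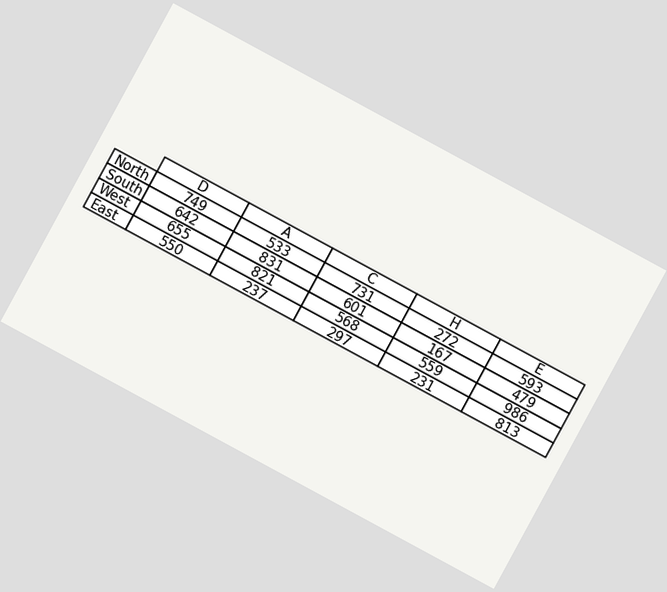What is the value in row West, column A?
The chart is tilted about 28° clockwise. The (West, A) cell reads 821.

821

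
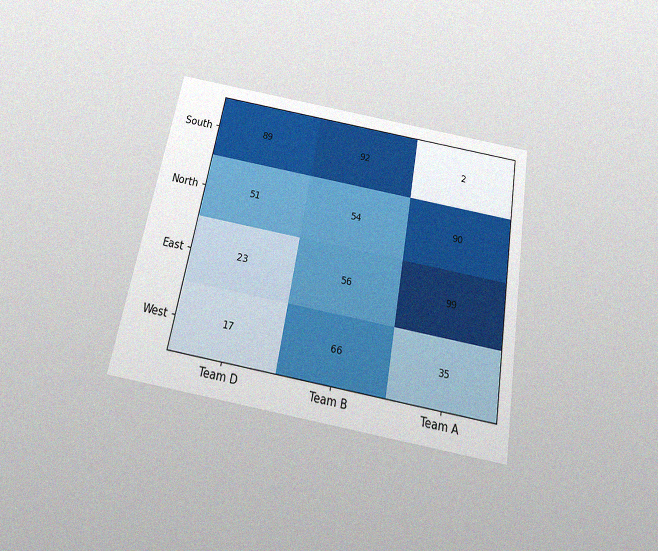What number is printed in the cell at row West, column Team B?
66

The chart is tilted about 10° clockwise and viewed slightly from below, with some photo noise. The (West, Team B) cell reads 66.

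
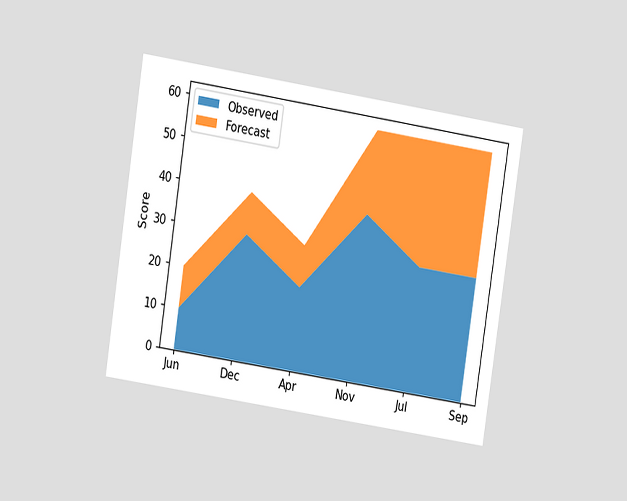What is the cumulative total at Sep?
The chart is tilted about 9° clockwise and viewed at a slight angle. The stacked total at Sep reaches 60.

60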